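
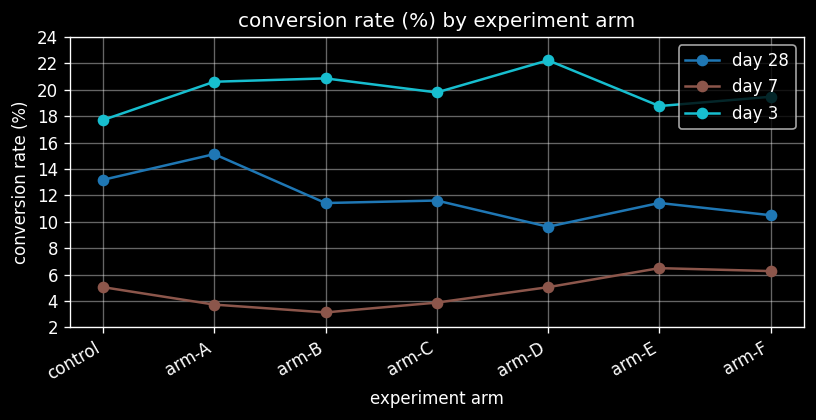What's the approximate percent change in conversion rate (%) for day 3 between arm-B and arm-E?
≈ -10%

arm-B ≈ 20, arm-E ≈ 18; (18 − 20) / 20 ≈ -10%.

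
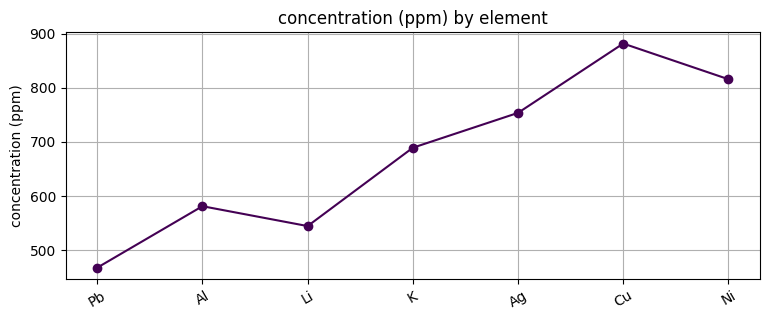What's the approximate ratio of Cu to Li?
Cu ≈ 900, Li ≈ 550; 900/550 ≈ 1.64.

≈ 1.64×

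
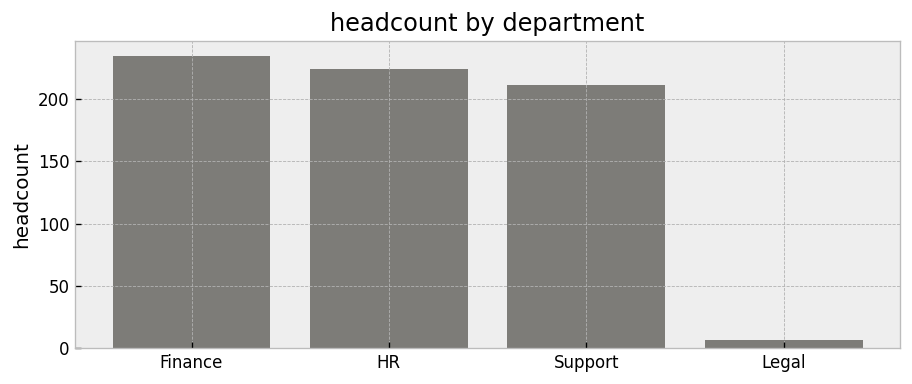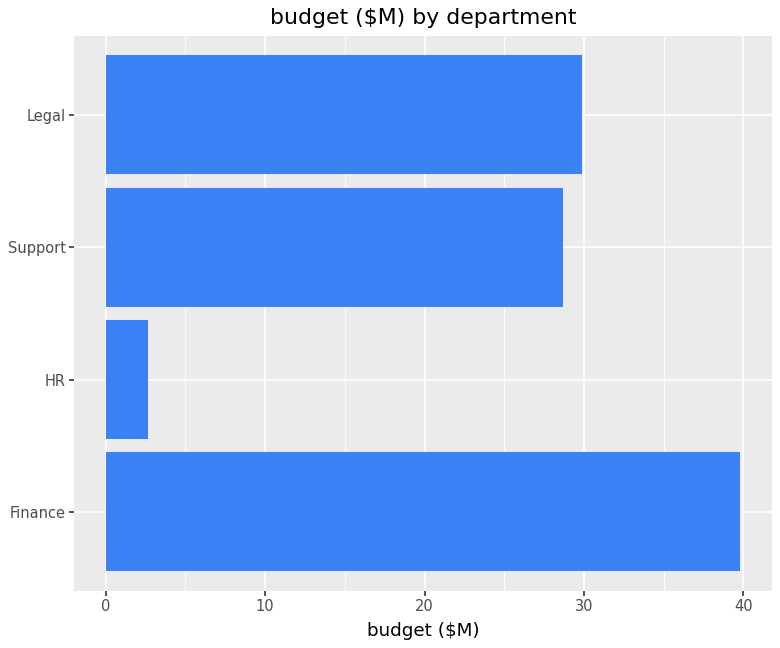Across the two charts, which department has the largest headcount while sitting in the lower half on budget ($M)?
HR

Chart 2 median budget ($M) ≈ 30; below-median departments: HR, Support. Among those, HR has the highest headcount (≈ 225).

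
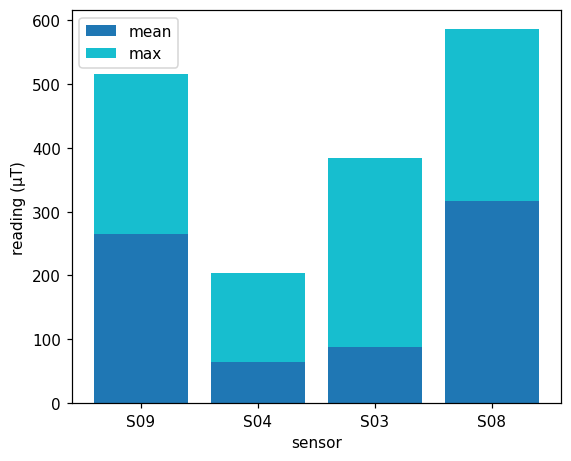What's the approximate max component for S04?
max top ≈ 200, bottom ≈ 50; segment ≈ 150.

≈ 150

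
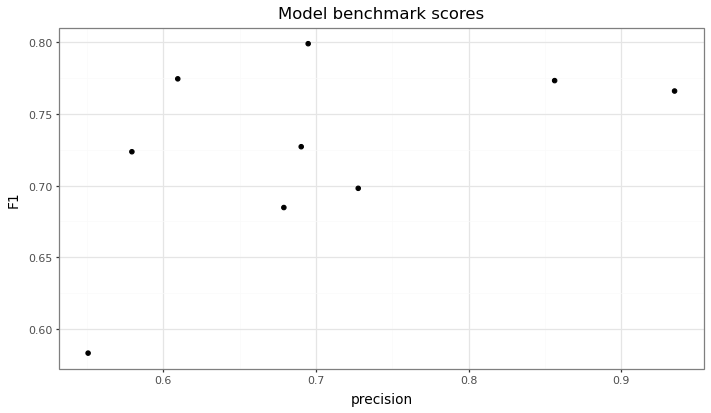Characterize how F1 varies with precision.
positive, moderate

Points are positively correlated; moderate (|r| ≈ 0.5).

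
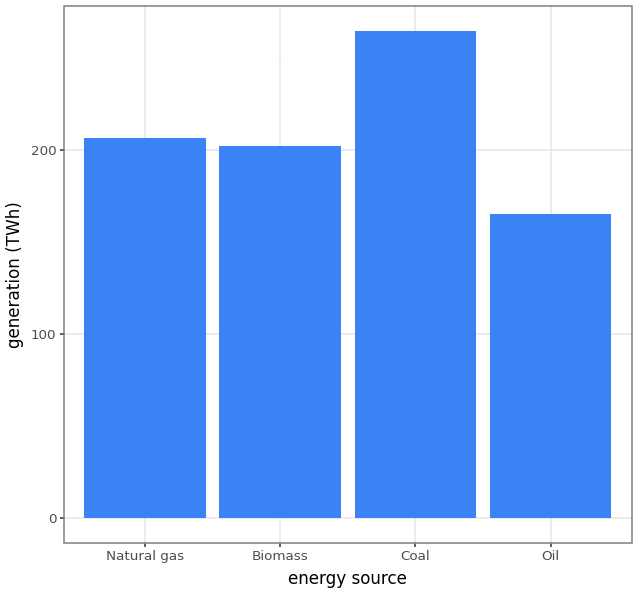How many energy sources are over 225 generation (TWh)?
1

Above 225: Coal.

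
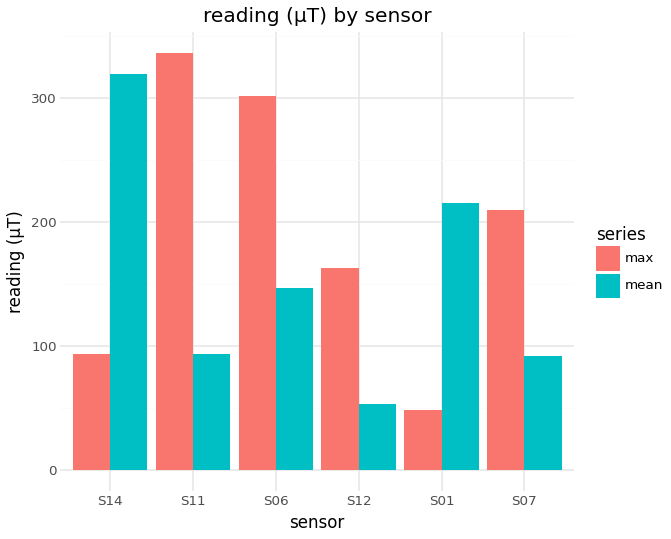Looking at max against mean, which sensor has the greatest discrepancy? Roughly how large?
S11, ≈ 250 µT

S11: max ≈ 350, mean ≈ 100 → gap ≈ 250. Next-largest (S14) is only ≈ 200.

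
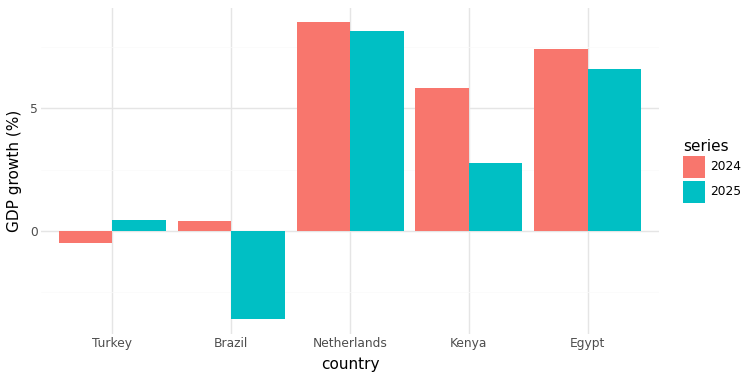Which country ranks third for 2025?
Kenya

Top 4 for 2025: Netherlands ≈ 8, Egypt ≈ 6, Kenya ≈ 2, Turkey ≈ 0.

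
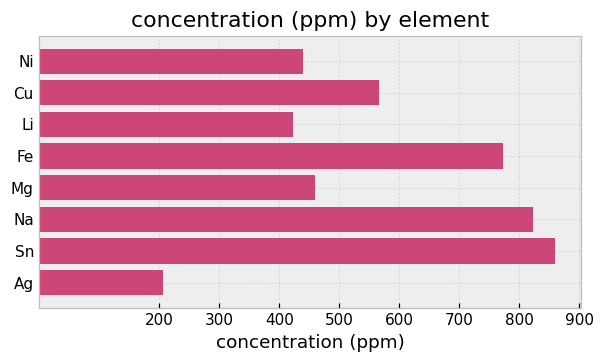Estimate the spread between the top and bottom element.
Max Sn ≈ 900, min Ag ≈ 200; range ≈ 700.

≈ 700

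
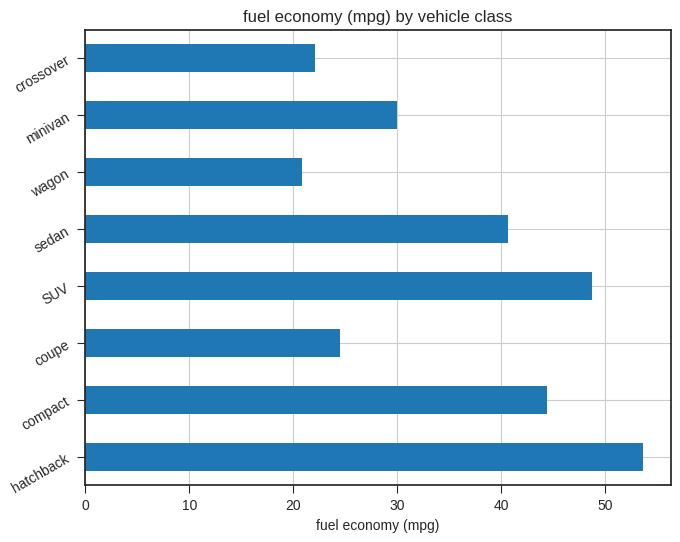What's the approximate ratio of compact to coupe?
≈ 1.8×

compact ≈ 45, coupe ≈ 25; 45/25 ≈ 1.8.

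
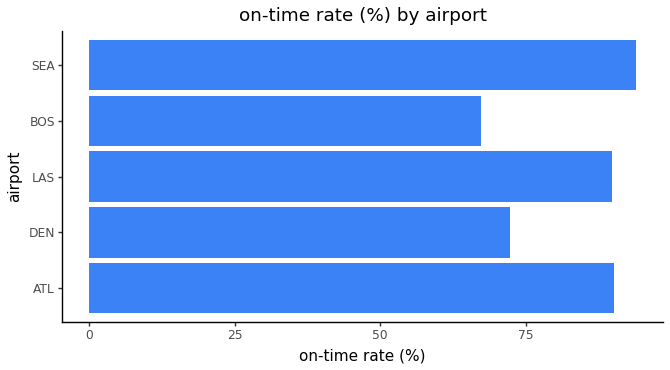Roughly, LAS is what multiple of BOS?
LAS ≈ 90, BOS ≈ 70; 90/70 ≈ 1.29.

≈ 1.29×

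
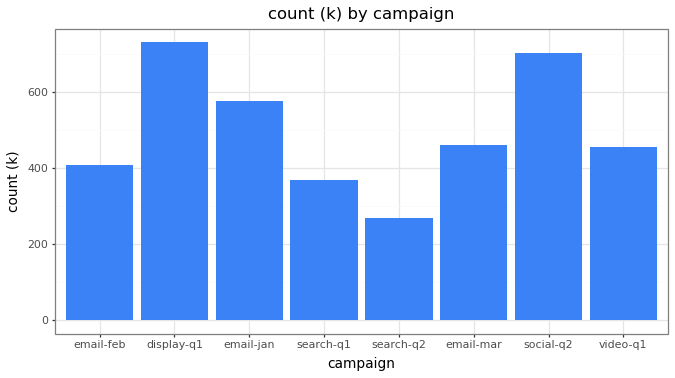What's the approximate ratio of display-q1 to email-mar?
display-q1 ≈ 700, email-mar ≈ 500; 700/500 ≈ 1.4.

≈ 1.4×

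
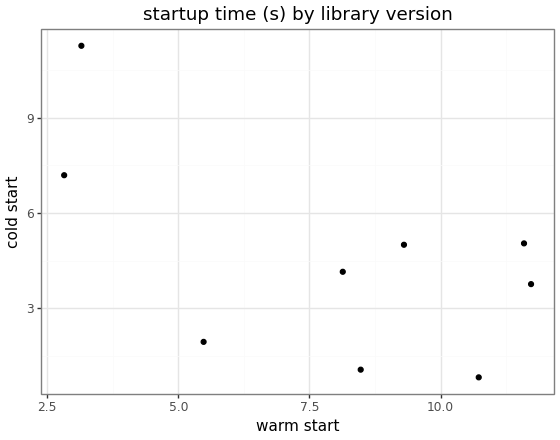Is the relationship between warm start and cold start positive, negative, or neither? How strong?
Points are negatively correlated; moderate (|r| ≈ 0.6).

negative, moderate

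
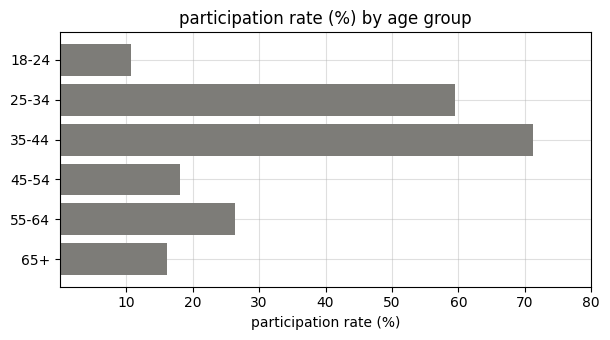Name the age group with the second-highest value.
Top 3: 35-44 ≈ 70, 25-34 ≈ 60, 55-64 ≈ 30.

25-34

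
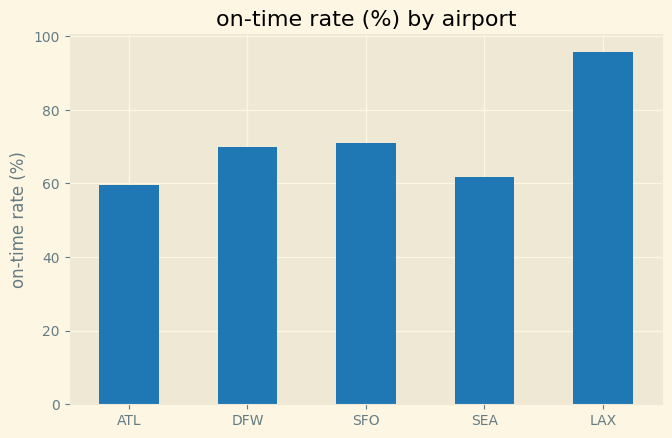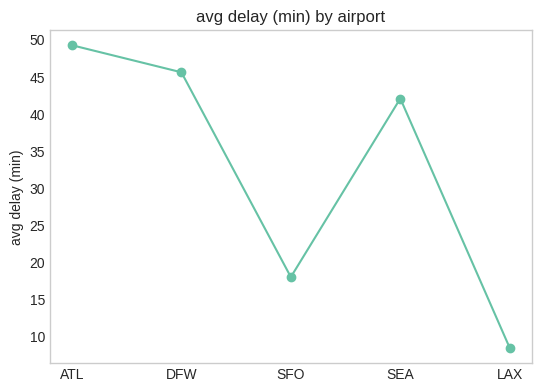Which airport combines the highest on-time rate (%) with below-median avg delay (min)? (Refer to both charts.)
Chart 2 median avg delay (min) ≈ 40; below-median airports: SFO, LAX. Among those, LAX has the highest on-time rate (%) (≈ 100).

LAX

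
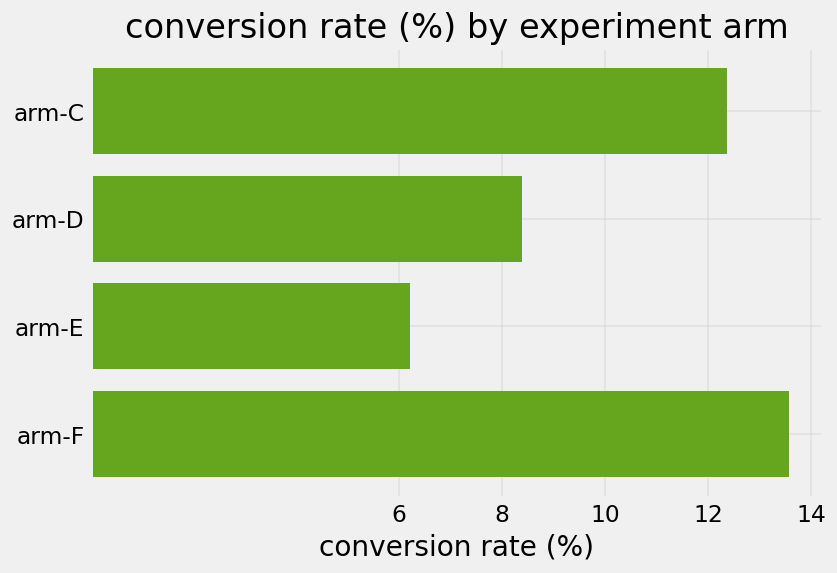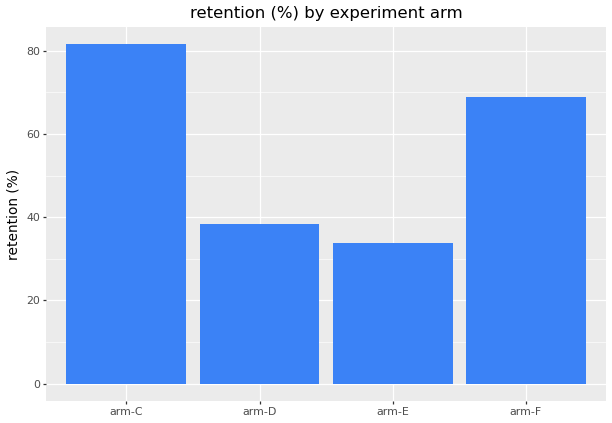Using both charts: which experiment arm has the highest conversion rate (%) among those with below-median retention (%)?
Chart 2 median retention (%) ≈ 50; below-median experiment arms: arm-D, arm-E. Among those, arm-D has the highest conversion rate (%) (≈ 8).

arm-D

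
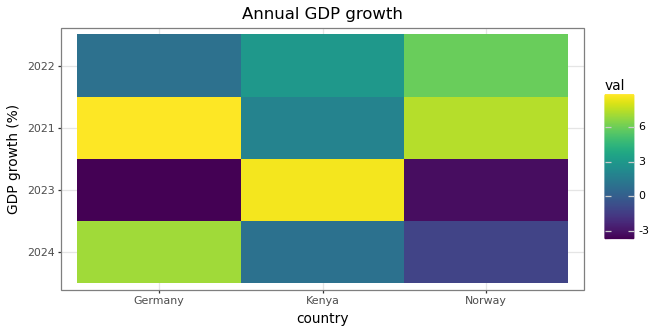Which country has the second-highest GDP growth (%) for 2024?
Top 3 for 2024: Germany ≈ 8, Kenya ≈ 0, Norway ≈ -2.

Kenya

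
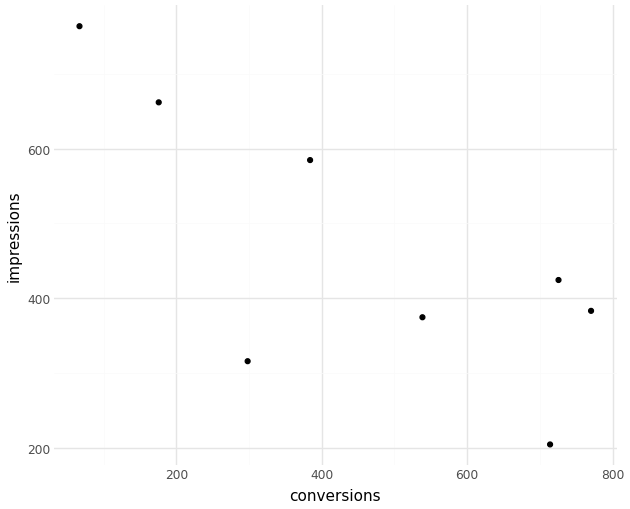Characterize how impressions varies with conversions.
Points are negatively correlated; strong (|r| ≈ 0.8).

negative, strong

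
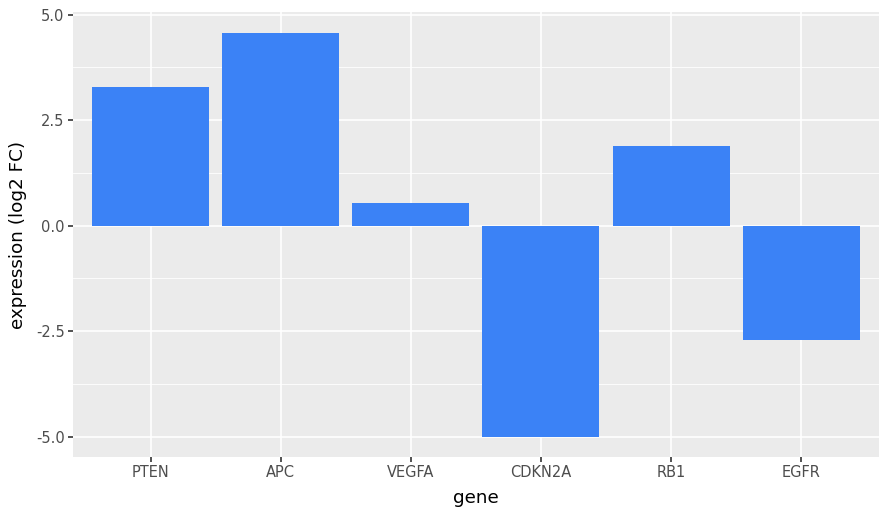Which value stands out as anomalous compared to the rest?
CDKN2A

CDKN2A ≈ -5; the rest sit between ≈ -3 and ≈ 5.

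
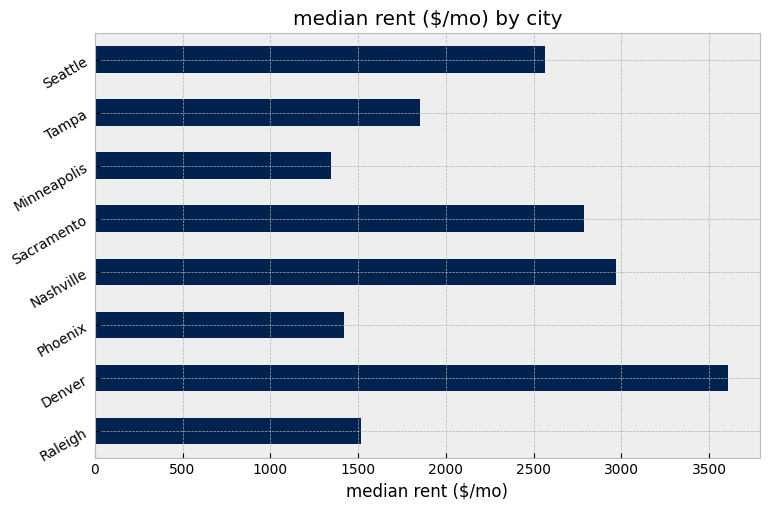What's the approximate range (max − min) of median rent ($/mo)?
≈ 2000

Max Denver ≈ 3500, min Minneapolis ≈ 1500; range ≈ 2000.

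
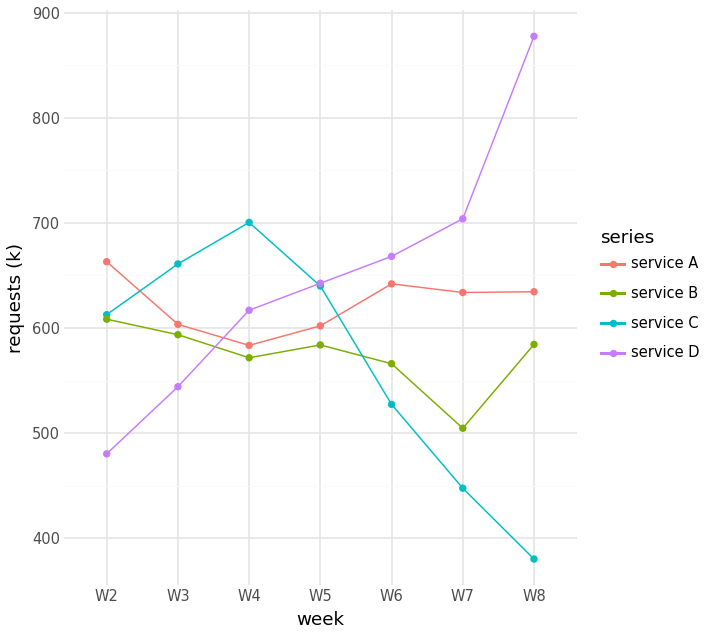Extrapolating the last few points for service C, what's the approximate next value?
≈ 325

Last three: 550, 450, 400 → slope ≈ -75/step → next ≈ 325.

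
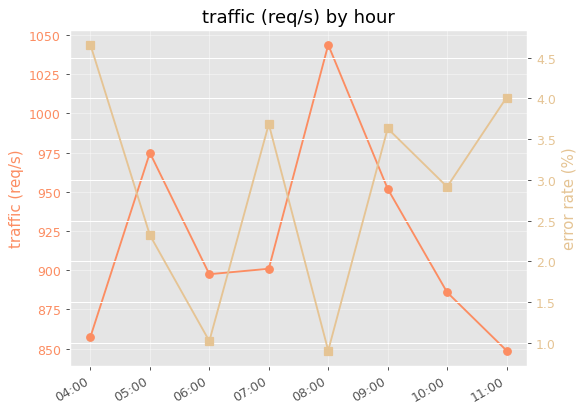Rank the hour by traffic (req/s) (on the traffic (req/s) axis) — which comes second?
05:00

Top 3 (on the traffic (req/s) axis): 08:00 ≈ 1040, 05:00 ≈ 980, 09:00 ≈ 960.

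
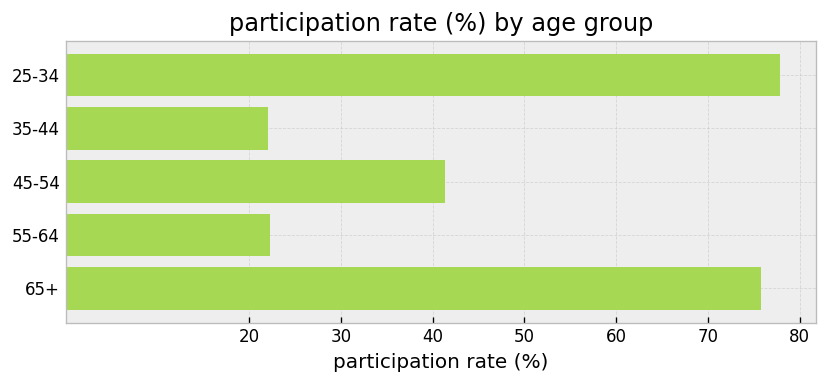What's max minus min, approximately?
≈ 60

Max 25-34 ≈ 80, min 35-44 ≈ 20; range ≈ 60.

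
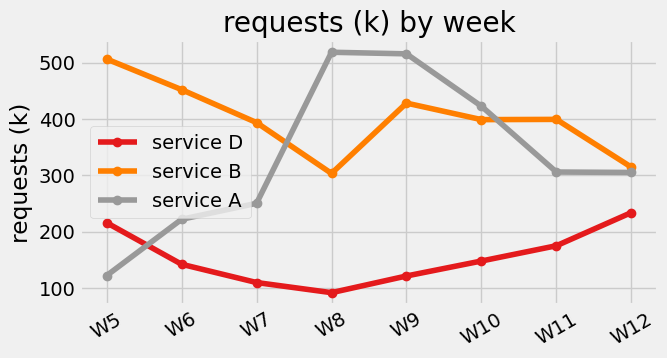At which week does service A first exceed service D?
W5: service A ≈ 100 vs service D ≈ 200 (not yet); W6: service A ≈ 200 vs service D ≈ 150 (first crossover).

W6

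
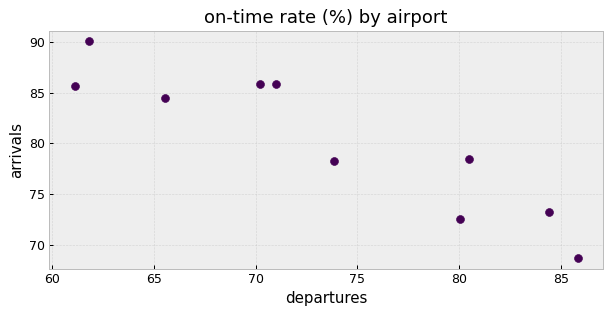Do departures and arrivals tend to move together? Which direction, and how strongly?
negative, strong

Points are negatively correlated; strong (|r| ≈ 0.9).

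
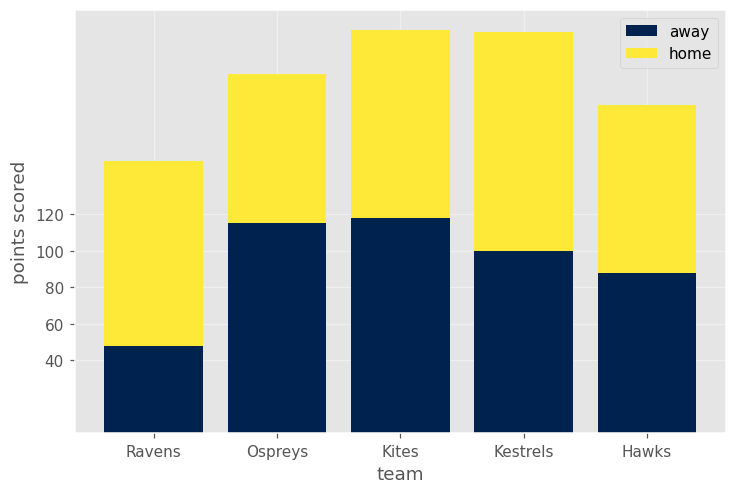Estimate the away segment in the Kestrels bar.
away top ≈ 100, bottom ≈ 0; segment ≈ 100.

≈ 100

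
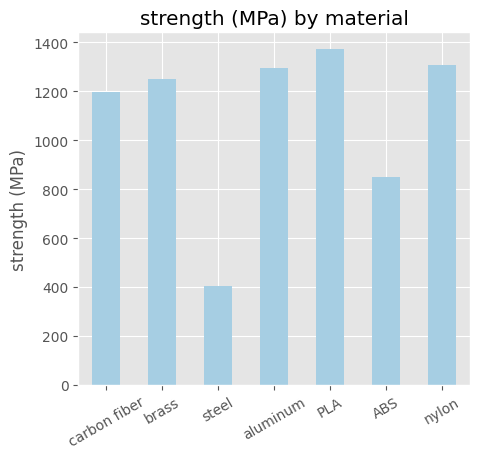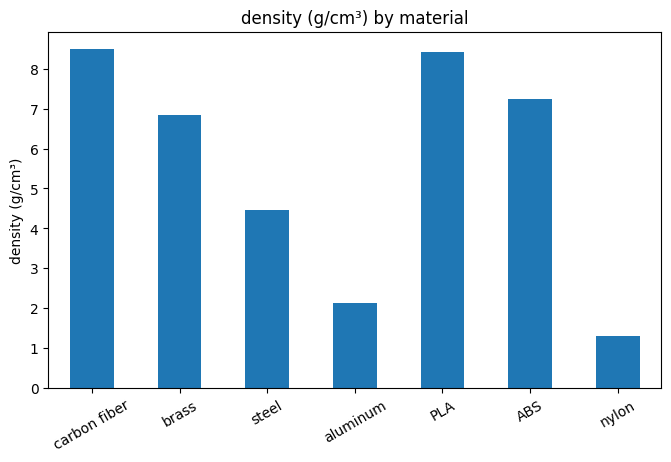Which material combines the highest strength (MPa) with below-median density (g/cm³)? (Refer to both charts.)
Chart 2 median density (g/cm³) ≈ 7; below-median materials: steel, aluminum, nylon. Among those, nylon has the highest strength (MPa) (≈ 1400).

nylon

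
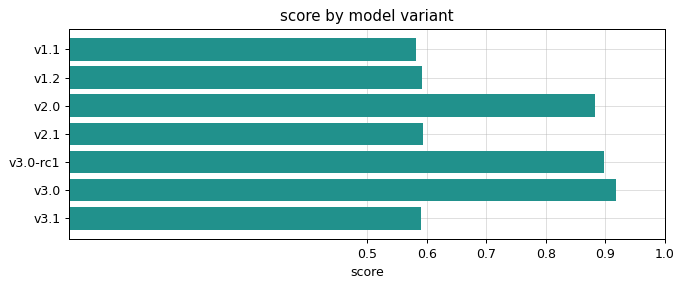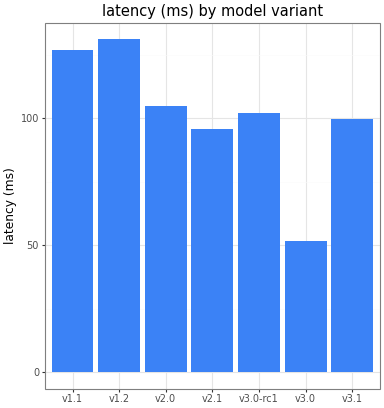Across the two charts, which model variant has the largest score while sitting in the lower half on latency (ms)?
v3.0

Chart 2 median latency (ms) ≈ 100; below-median model variants: v2.1, v3.0, v3.1. Among those, v3.0 has the highest score (≈ 0.9).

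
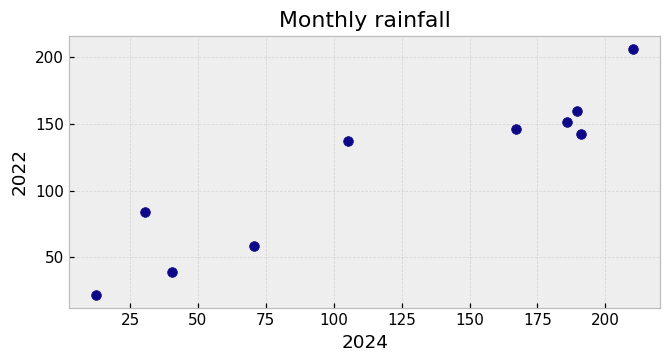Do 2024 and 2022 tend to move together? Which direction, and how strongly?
positive, strong

Points are positively correlated; strong (|r| ≈ 0.9).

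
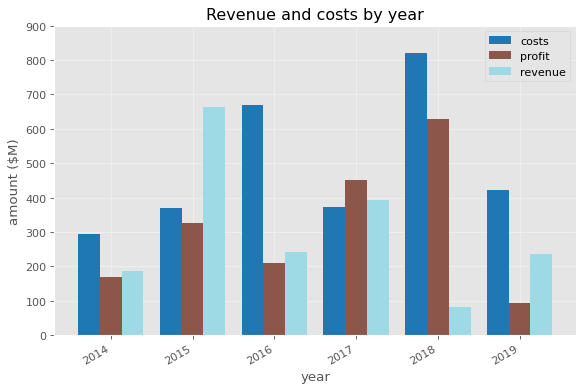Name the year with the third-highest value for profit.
2015

Top 4 for profit: 2018 ≈ 600, 2017 ≈ 400, 2015 ≈ 300, 2016 ≈ 200.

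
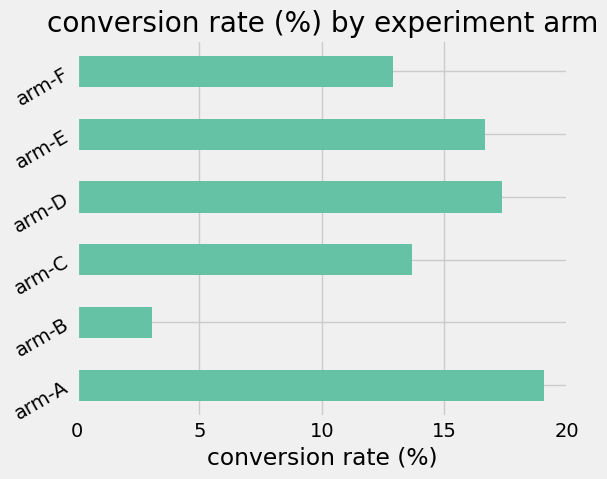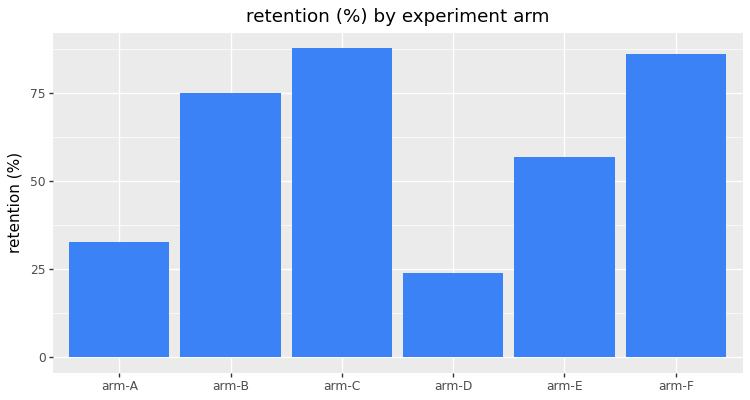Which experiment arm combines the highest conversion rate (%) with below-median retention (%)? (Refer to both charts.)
arm-A

Chart 2 median retention (%) ≈ 70; below-median experiment arms: arm-A, arm-D, arm-E. Among those, arm-A has the highest conversion rate (%) (≈ 20).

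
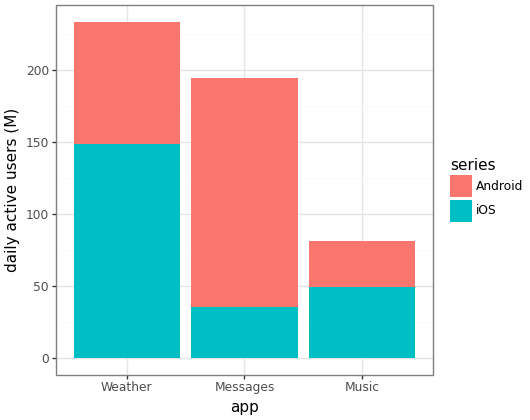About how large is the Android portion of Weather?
Android top ≈ 240, bottom ≈ 140; segment ≈ 100.

≈ 100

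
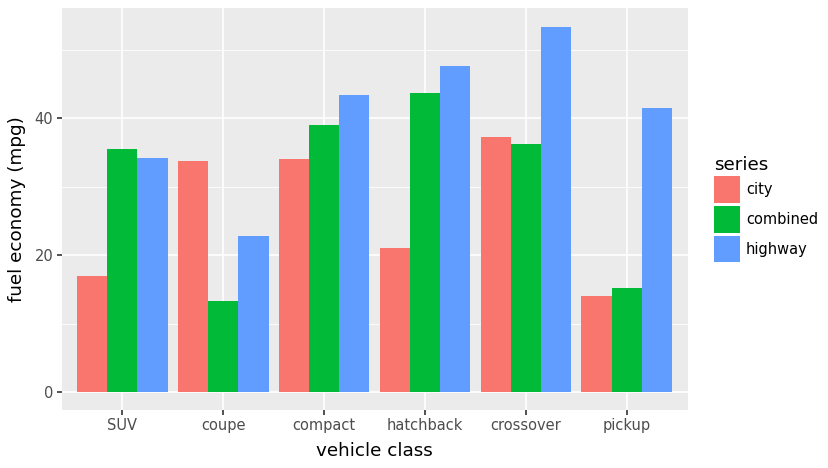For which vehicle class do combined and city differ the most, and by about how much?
hatchback, ≈ 25 mpg

hatchback: combined ≈ 45, city ≈ 20 → gap ≈ 25. Next-largest (coupe) is only ≈ 20.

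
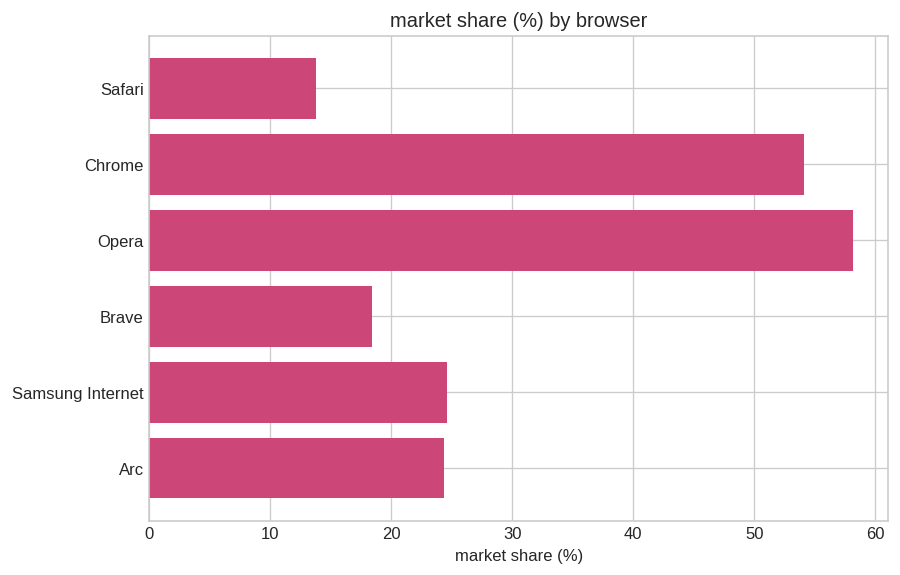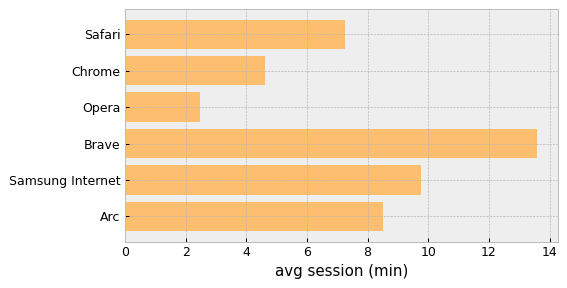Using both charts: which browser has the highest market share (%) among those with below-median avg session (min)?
Opera

Chart 2 median avg session (min) ≈ 8; below-median browsers: Safari, Chrome, Opera. Among those, Opera has the highest market share (%) (≈ 60).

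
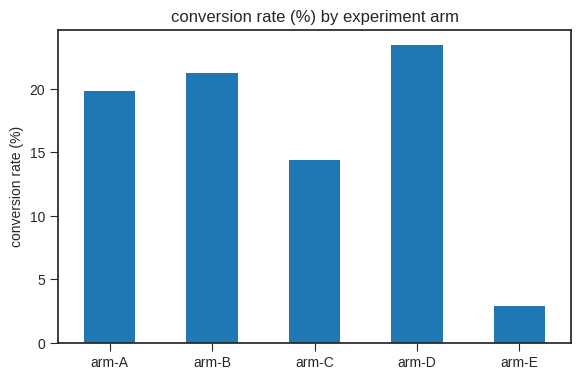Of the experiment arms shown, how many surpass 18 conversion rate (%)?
Above 18: arm-A, arm-B, arm-D.

3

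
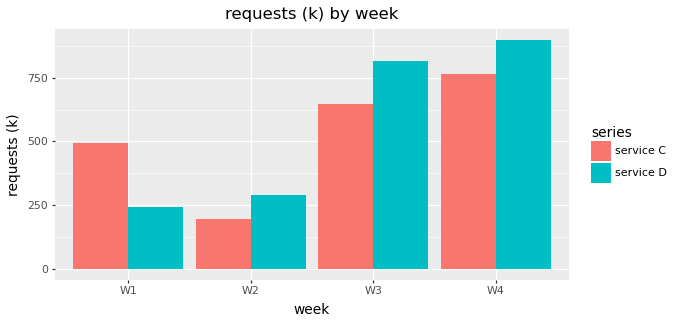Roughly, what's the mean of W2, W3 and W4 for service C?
(200 + 600 + 800) / 3 ≈ 533.

≈ 533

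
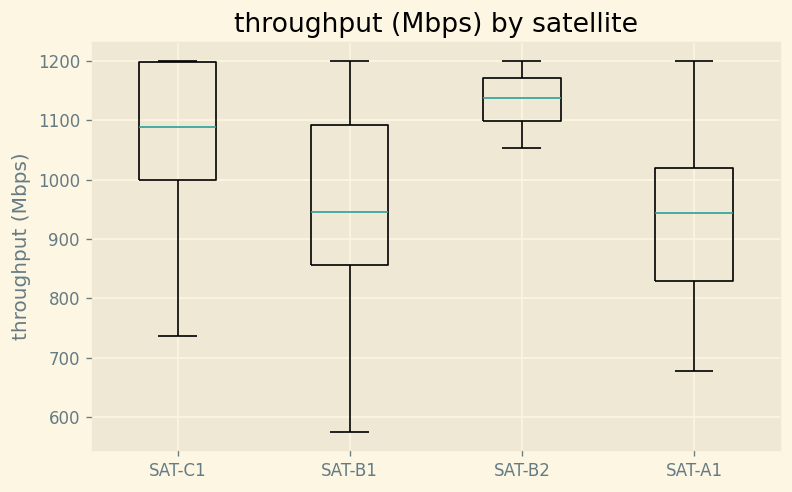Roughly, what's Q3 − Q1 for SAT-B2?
≈ 80

Q3 ≈ 1180, Q1 ≈ 1100; IQR ≈ 80.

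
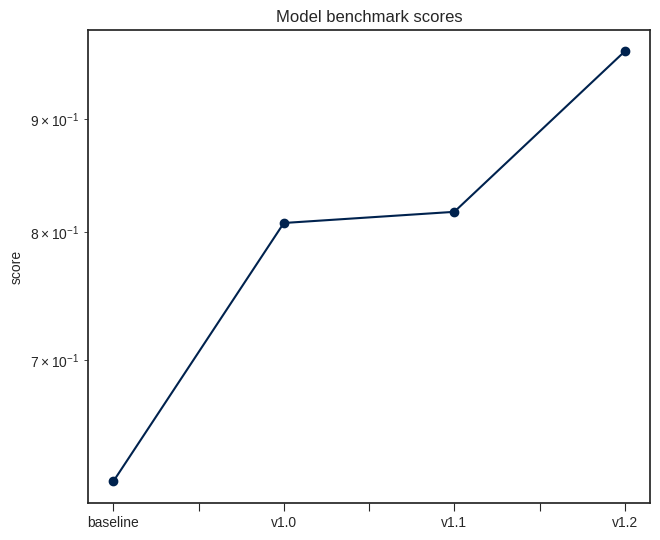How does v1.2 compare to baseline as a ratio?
≈ 1.58×

v1.2 ≈ 0.95, baseline ≈ 0.60; 0.95/0.60 ≈ 1.58.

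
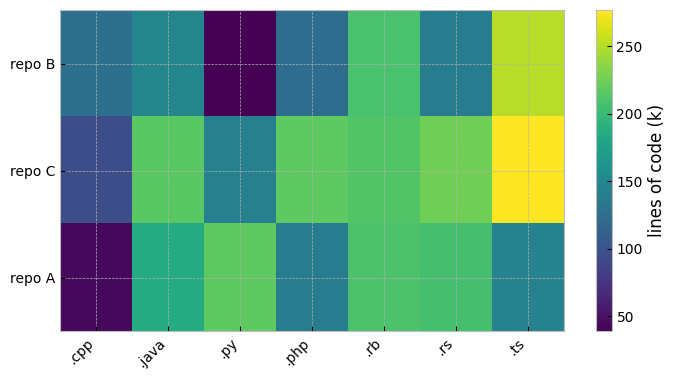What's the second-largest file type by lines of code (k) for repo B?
Top 3 for repo B: .ts ≈ 260, .rb ≈ 200, .java ≈ 140.

.rb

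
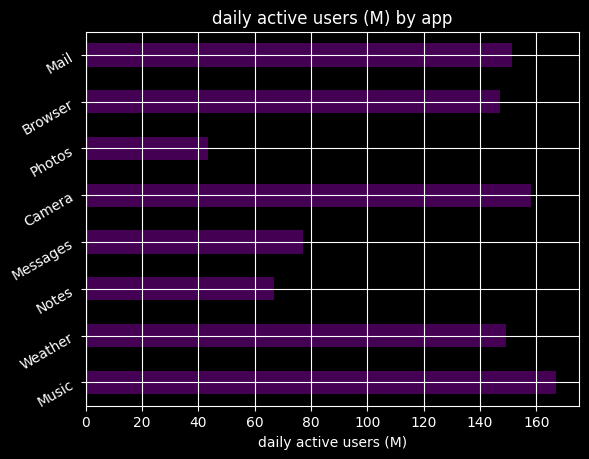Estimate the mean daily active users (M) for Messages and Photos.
(80 + 40) / 2 ≈ 60.

≈ 60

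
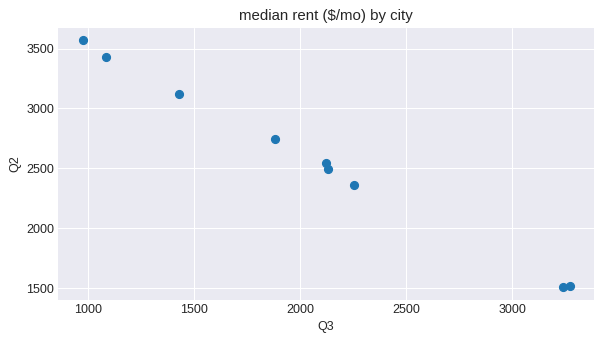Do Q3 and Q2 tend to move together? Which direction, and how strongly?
Points are negatively correlated; strong (|r| ≈ 1.0).

negative, strong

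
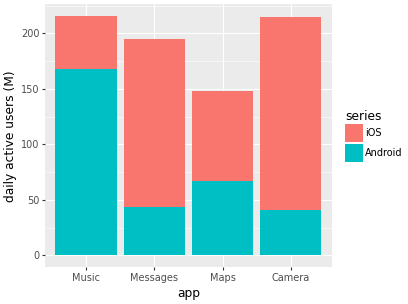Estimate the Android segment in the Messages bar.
≈ 40

Android top ≈ 40, bottom ≈ 0; segment ≈ 40.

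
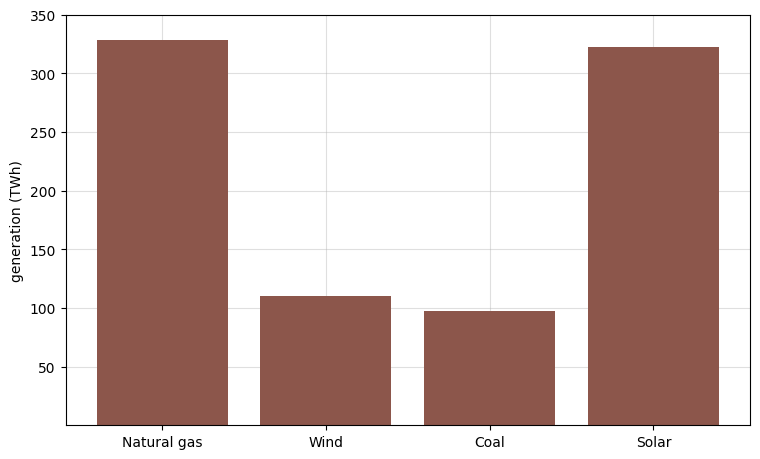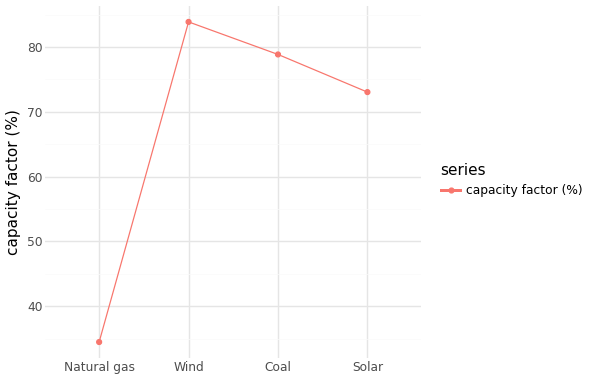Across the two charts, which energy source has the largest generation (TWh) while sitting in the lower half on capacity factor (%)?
Chart 2 median capacity factor (%) ≈ 80; below-median energy sources: Natural gas, Solar. Among those, Natural gas has the highest generation (TWh) (≈ 350).

Natural gas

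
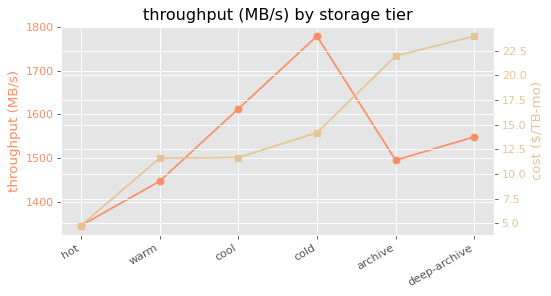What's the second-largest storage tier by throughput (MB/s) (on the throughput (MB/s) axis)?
Top 3 (on the throughput (MB/s) axis): cold ≈ 1800, cool ≈ 1600, deep-archive ≈ 1550.

cool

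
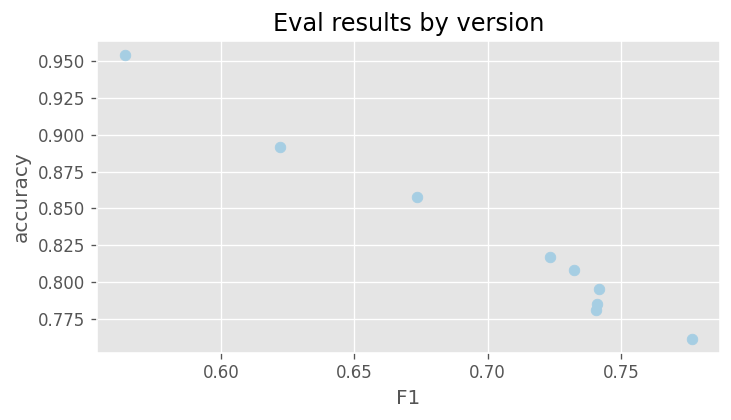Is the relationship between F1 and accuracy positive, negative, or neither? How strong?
negative, strong

Points are negatively correlated; strong (|r| ≈ 1.0).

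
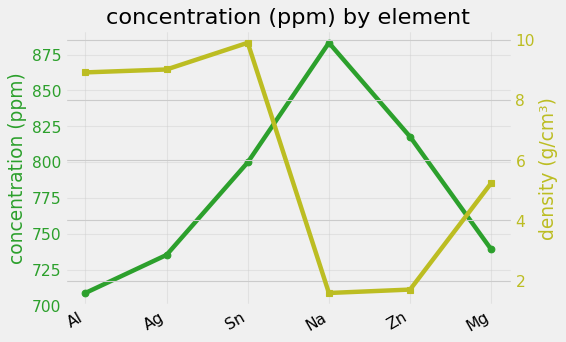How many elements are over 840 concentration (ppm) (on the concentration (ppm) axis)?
Above 840: Na.

1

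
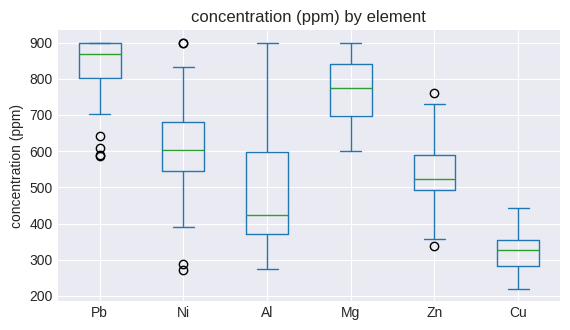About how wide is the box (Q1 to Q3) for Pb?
≈ 100

Q3 ≈ 900, Q1 ≈ 800; IQR ≈ 100.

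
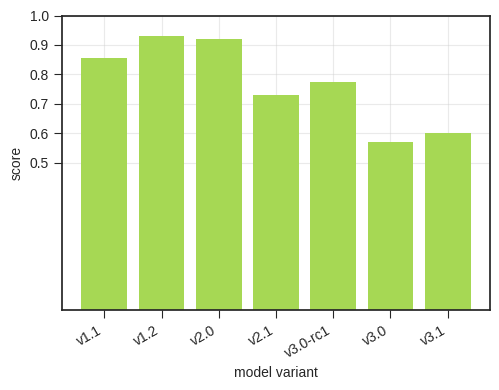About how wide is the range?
Max v1.2 ≈ 0.9, min v3.0 ≈ 0.6; range ≈ 0.3.

≈ 0.3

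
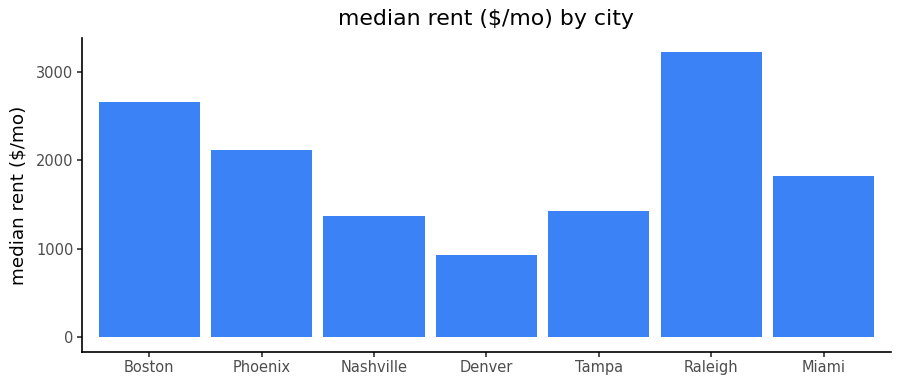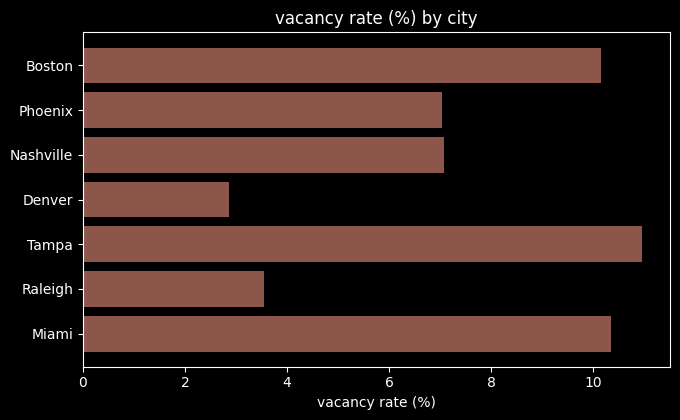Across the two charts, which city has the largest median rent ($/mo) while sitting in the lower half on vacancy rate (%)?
Raleigh

Chart 2 median vacancy rate (%) ≈ 8; below-median cities: Phoenix, Denver, Raleigh. Among those, Raleigh has the highest median rent ($/mo) (≈ 3000).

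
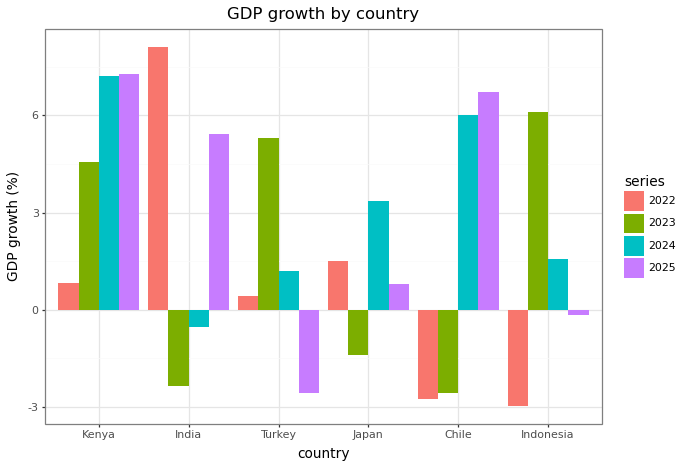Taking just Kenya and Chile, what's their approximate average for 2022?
(1 + -3) / 2 ≈ -1.

≈ -1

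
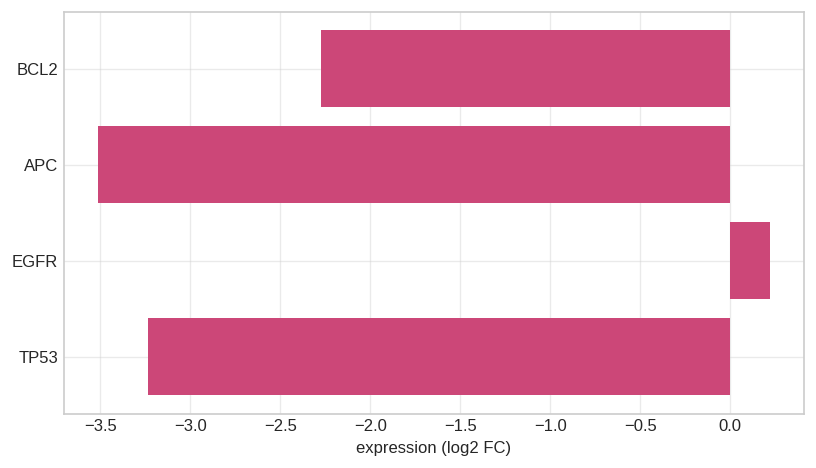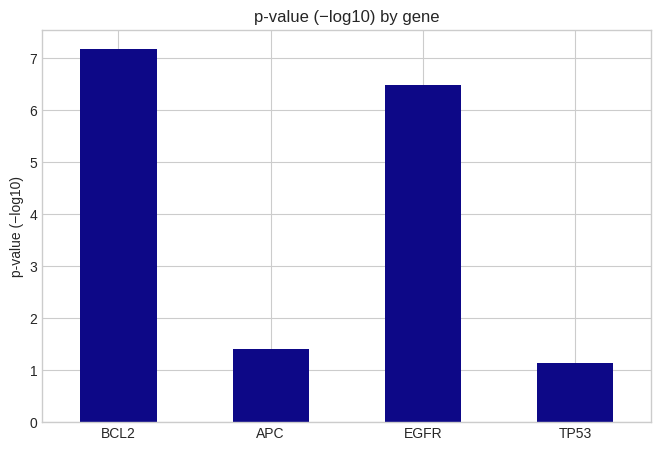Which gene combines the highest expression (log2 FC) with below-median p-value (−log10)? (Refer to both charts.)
TP53

Chart 2 median p-value (−log10) ≈ 4; below-median genes: APC, TP53. Among those, TP53 has the highest expression (log2 FC) (≈ -3.25).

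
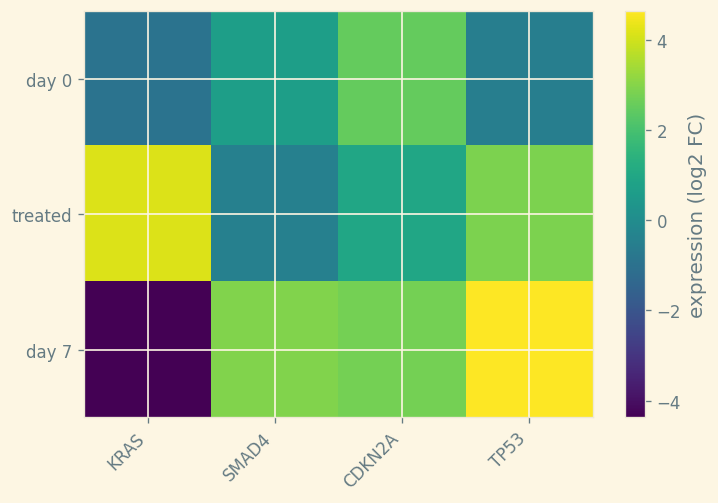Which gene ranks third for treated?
CDKN2A

Top 4 for treated: KRAS ≈ 4, TP53 ≈ 3, CDKN2A ≈ 1, SMAD4 ≈ 0.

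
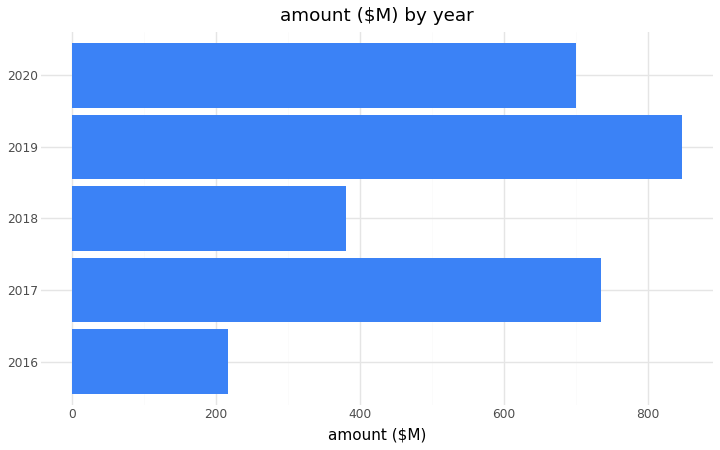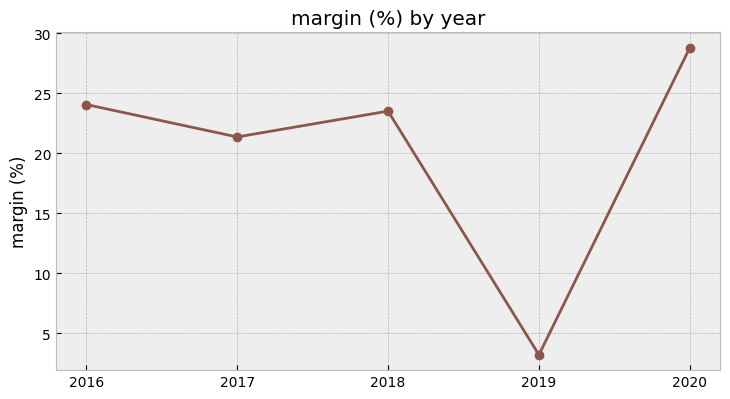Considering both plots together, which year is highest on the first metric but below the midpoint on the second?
Chart 2 median margin (%) ≈ 25; below-median years: 2017, 2019. Among those, 2019 has the highest amount ($M) (≈ 800).

2019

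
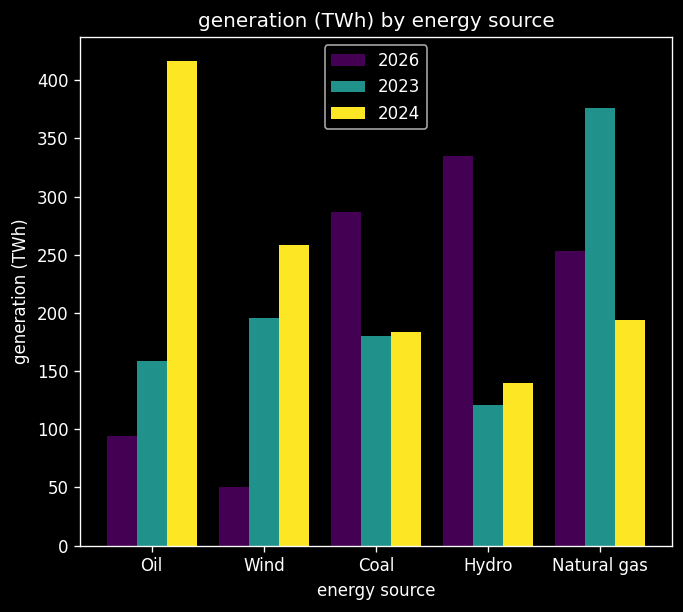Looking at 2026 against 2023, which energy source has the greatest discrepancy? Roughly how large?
Hydro: 2026 ≈ 350, 2023 ≈ 100 → gap ≈ 250. Next-largest (Wind) is only ≈ 150.

Hydro, ≈ 250 TWh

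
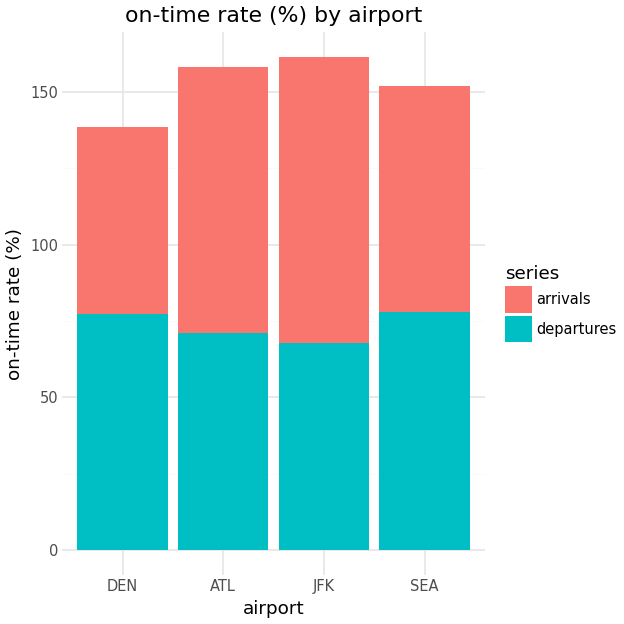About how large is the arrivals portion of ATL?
arrivals top ≈ 160, bottom ≈ 80; segment ≈ 80.

≈ 80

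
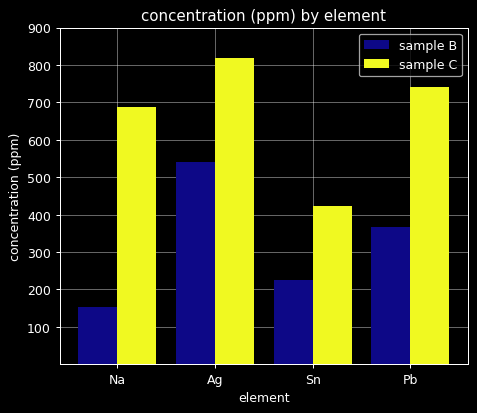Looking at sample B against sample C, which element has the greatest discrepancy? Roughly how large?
Na: sample B ≈ 200, sample C ≈ 700 → gap ≈ 500. Next-largest (Pb) is only ≈ 300.

Na, ≈ 500 ppm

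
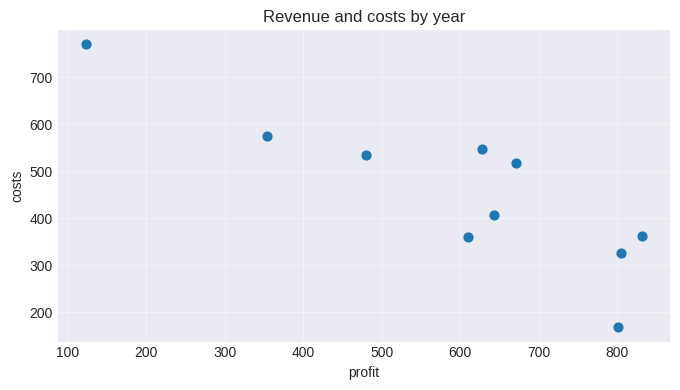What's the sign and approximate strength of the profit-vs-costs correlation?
Points are negatively correlated; strong (|r| ≈ 0.9).

negative, strong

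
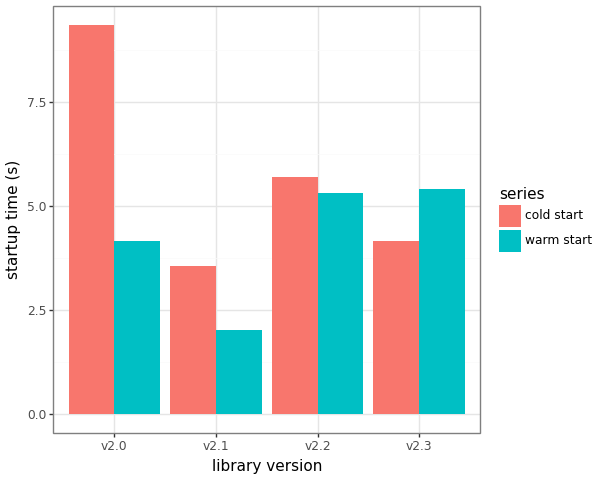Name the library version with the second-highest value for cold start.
Top 3 for cold start: v2.0 ≈ 9, v2.2 ≈ 6, v2.3 ≈ 4.

v2.2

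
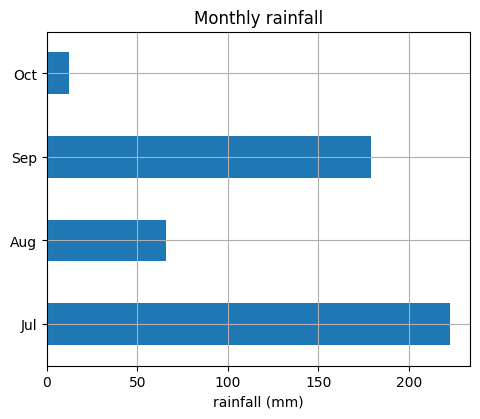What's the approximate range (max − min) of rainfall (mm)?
≈ 200

Max Jul ≈ 220, min Oct ≈ 20; range ≈ 200.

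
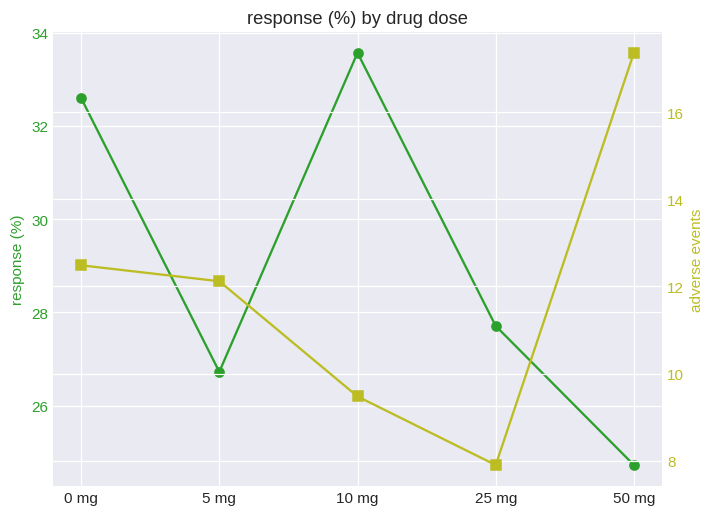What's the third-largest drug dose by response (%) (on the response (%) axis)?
25 mg

Top 4 (on the response (%) axis): 10 mg ≈ 34, 0 mg ≈ 33, 25 mg ≈ 28, 5 mg ≈ 27.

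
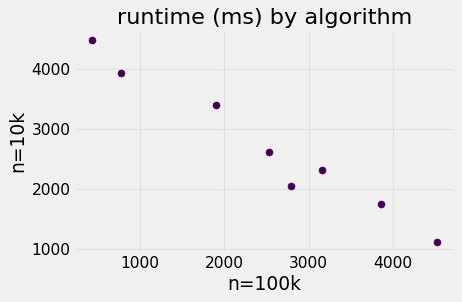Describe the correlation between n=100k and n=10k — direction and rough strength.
Points are negatively correlated; strong (|r| ≈ 1.0).

negative, strong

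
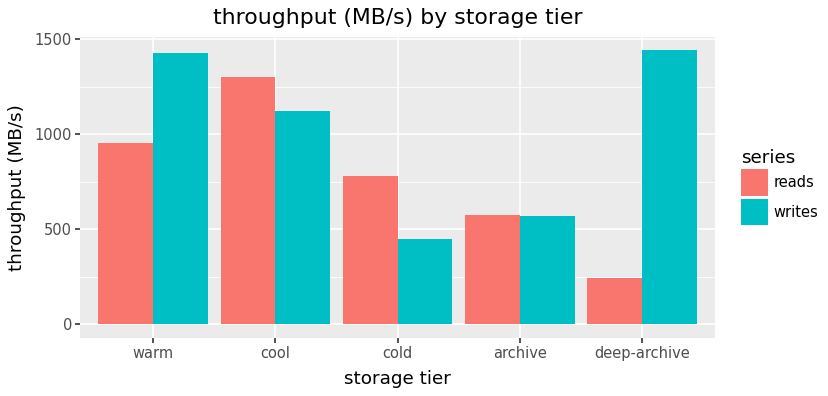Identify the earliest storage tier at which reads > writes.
cool

warm: reads ≈ 1000 vs writes ≈ 1400 (not yet); cool: reads ≈ 1400 vs writes ≈ 1200 (first crossover).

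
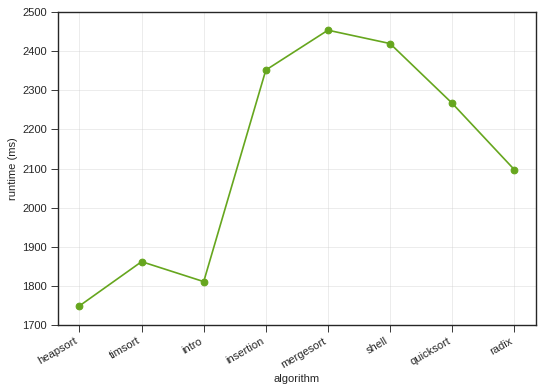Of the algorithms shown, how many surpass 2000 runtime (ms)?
5

Above 2000: insertion, mergesort, shell, quicksort, radix.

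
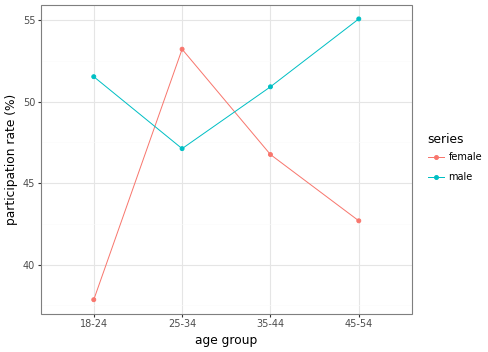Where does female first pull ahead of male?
25-34

18-24: female ≈ 38 vs male ≈ 52 (not yet); 25-34: female ≈ 54 vs male ≈ 48 (first crossover).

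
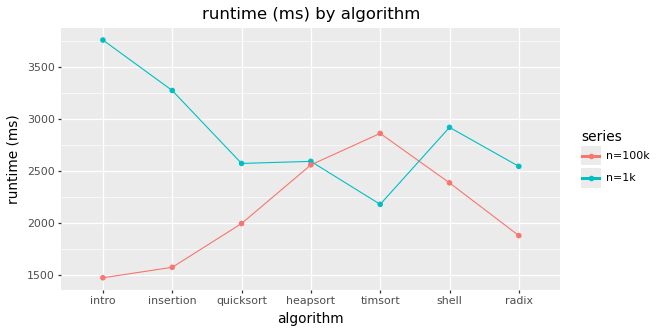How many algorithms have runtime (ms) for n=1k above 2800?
Above 2800: intro, insertion, shell.

3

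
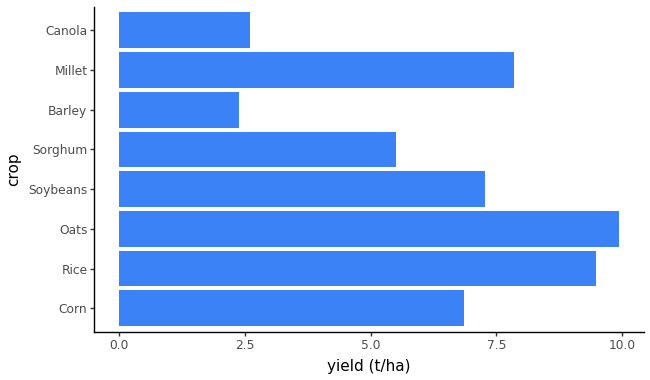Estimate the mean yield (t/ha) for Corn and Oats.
(7 + 10) / 2 ≈ 8.

≈ 8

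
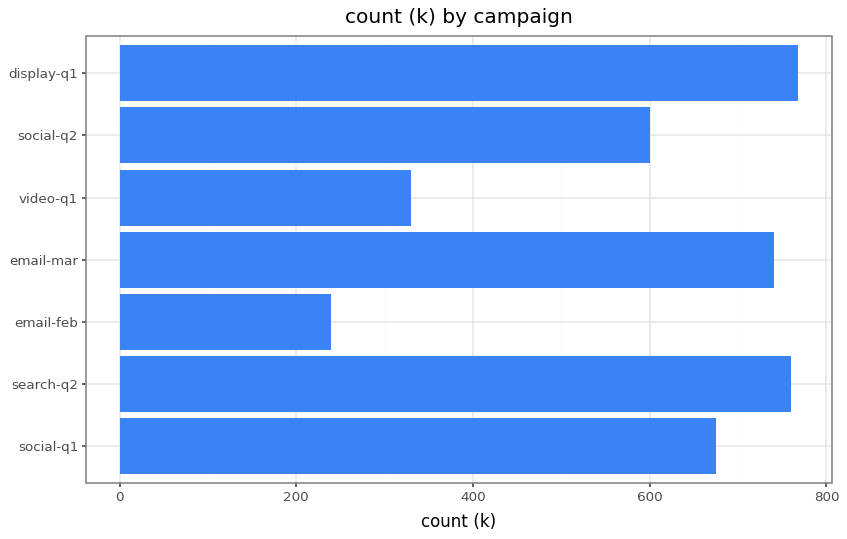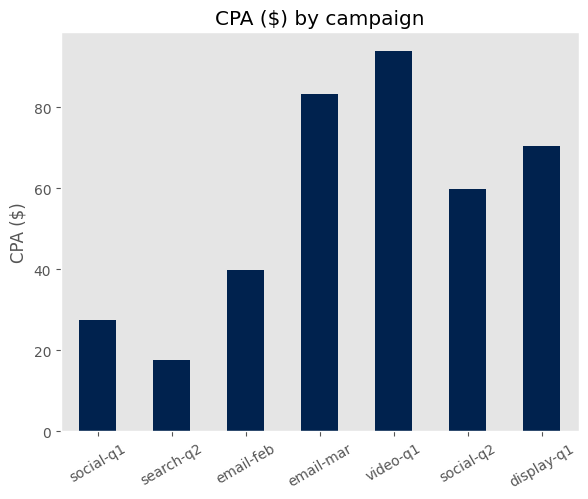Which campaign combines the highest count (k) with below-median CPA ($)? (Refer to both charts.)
search-q2

Chart 2 median CPA ($) ≈ 60; below-median campaigns: social-q1, search-q2, email-feb. Among those, search-q2 has the highest count (k) (≈ 800).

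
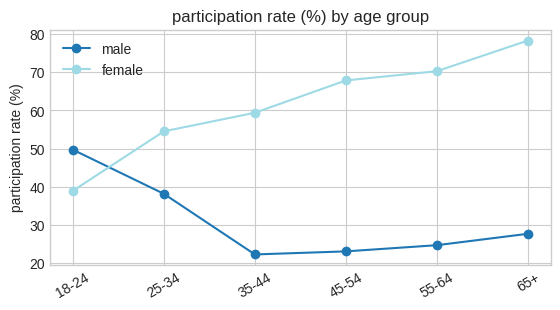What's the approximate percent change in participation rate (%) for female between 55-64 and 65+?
≈ +14.3%

55-64 ≈ 70, 65+ ≈ 80; (80 − 70) / 70 ≈ +14.3%.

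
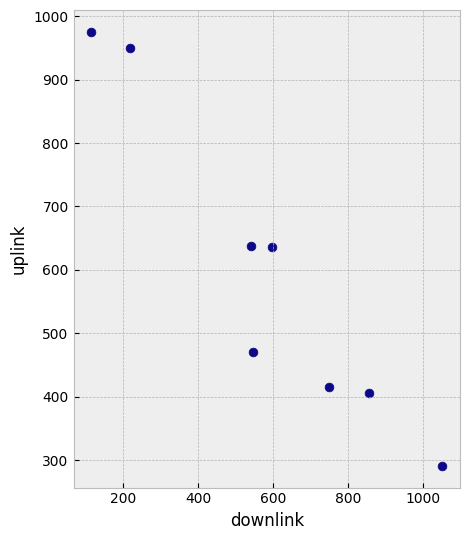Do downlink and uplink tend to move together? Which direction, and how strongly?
Points are negatively correlated; strong (|r| ≈ 1.0).

negative, strong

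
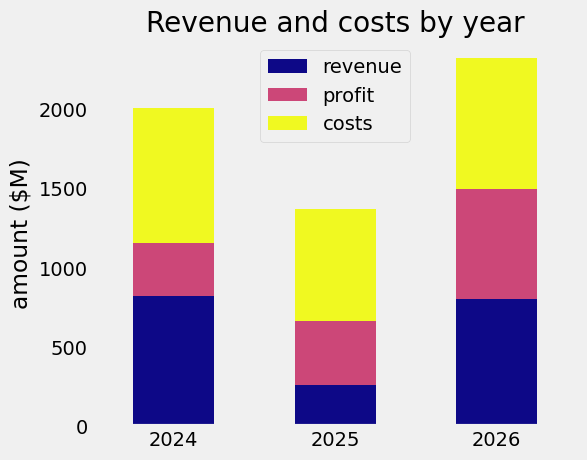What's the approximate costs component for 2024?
≈ 800

costs top ≈ 2000, bottom ≈ 1200; segment ≈ 800.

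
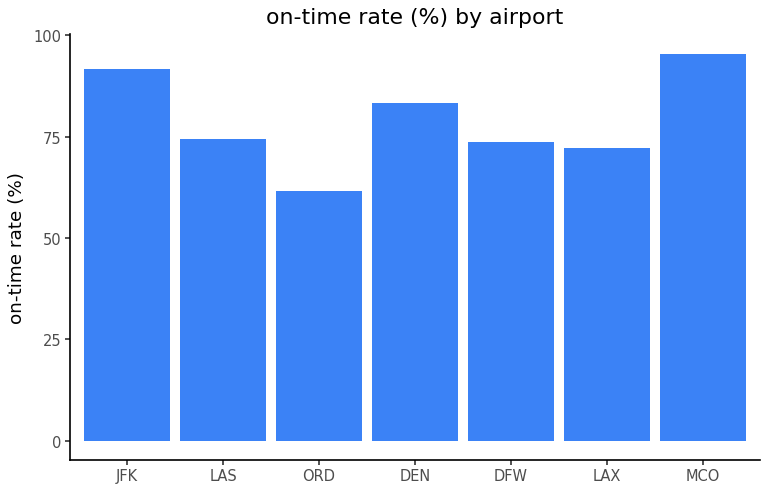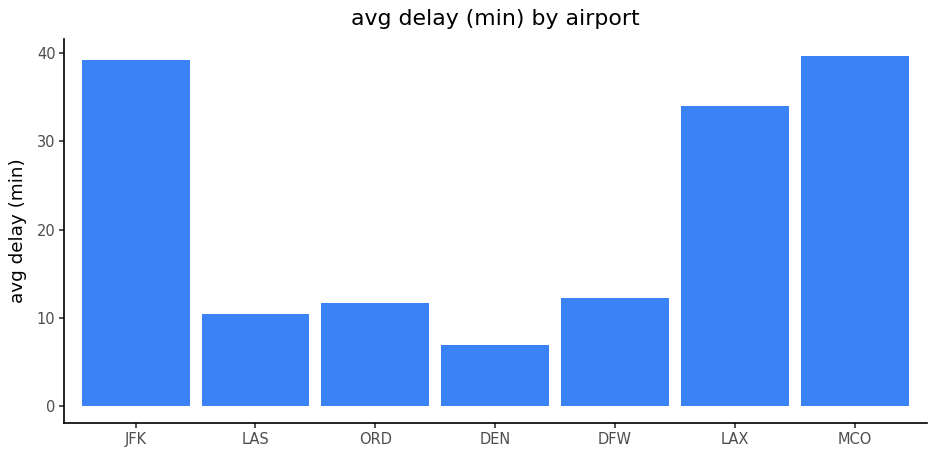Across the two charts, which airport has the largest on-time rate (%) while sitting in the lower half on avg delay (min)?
Chart 2 median avg delay (min) ≈ 10; below-median airports: LAS, ORD, DEN. Among those, DEN has the highest on-time rate (%) (≈ 80).

DEN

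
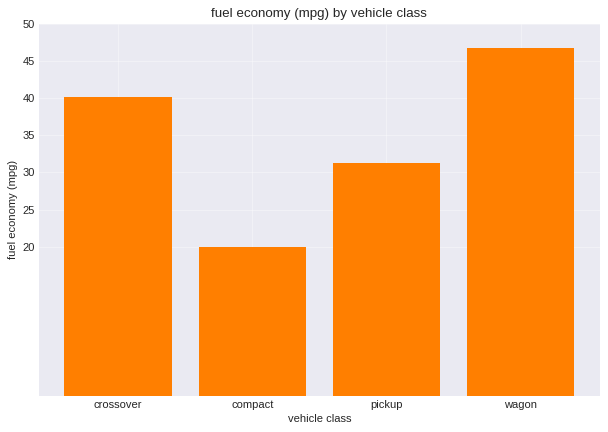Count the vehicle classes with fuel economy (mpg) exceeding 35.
2

Above 35: crossover, wagon.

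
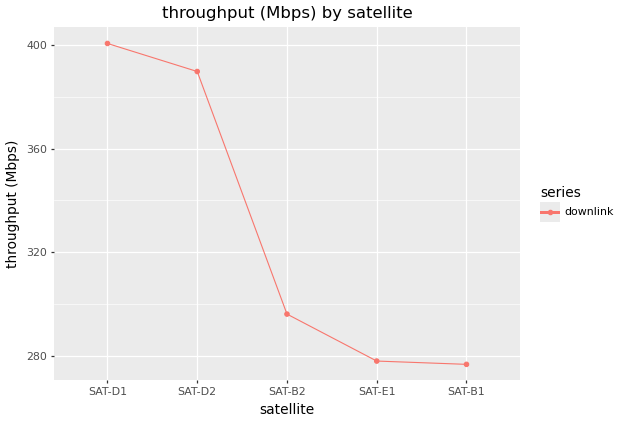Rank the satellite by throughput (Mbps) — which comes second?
Top 3: SAT-D1 ≈ 400, SAT-D2 ≈ 380, SAT-B2 ≈ 300.

SAT-D2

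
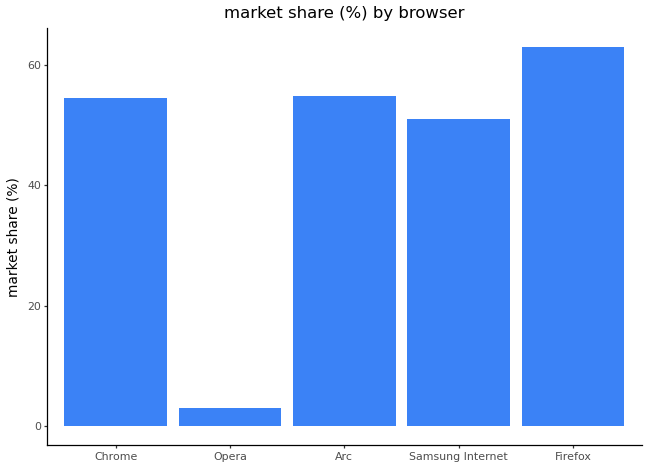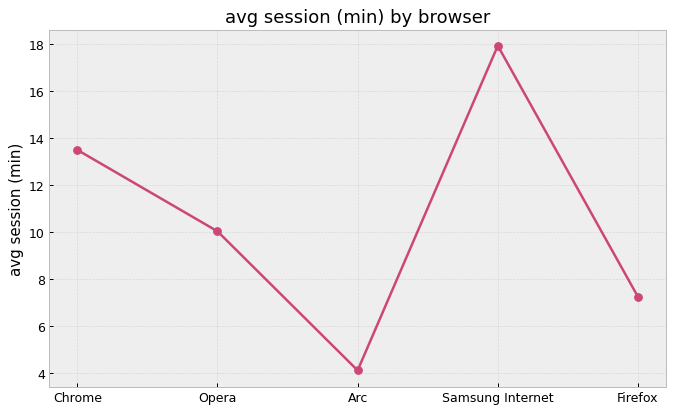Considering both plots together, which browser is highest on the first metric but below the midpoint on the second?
Chart 2 median avg session (min) ≈ 10; below-median browsers: Arc, Firefox. Among those, Firefox has the highest market share (%) (≈ 60).

Firefox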